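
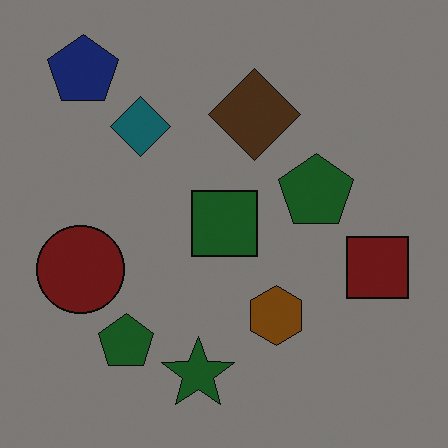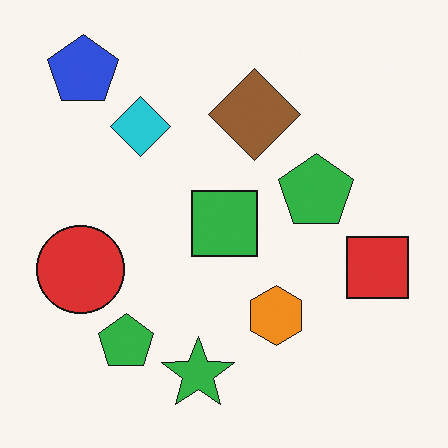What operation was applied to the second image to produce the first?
The transformation is: substantially darkened.

Every pixel — background and shapes alike — is uniformly darkened.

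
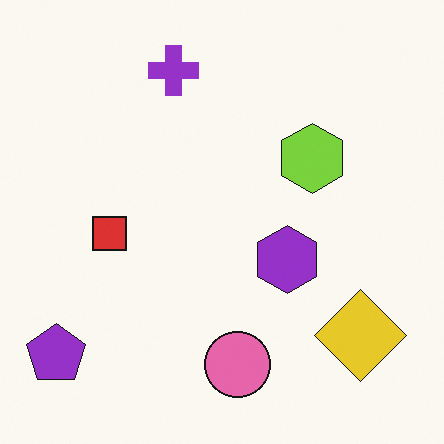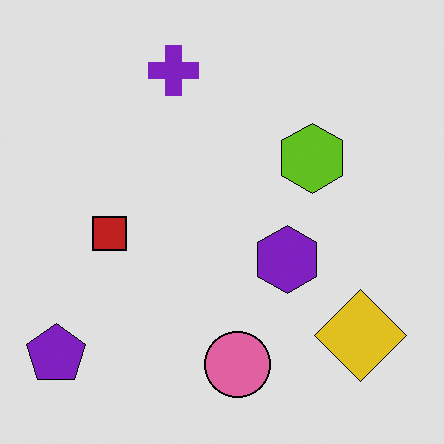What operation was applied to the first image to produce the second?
Posterized to a reduced palette.

Each flat color has snapped to a coarser quantized level — most visibly, the near-white background has dropped to a flat grey.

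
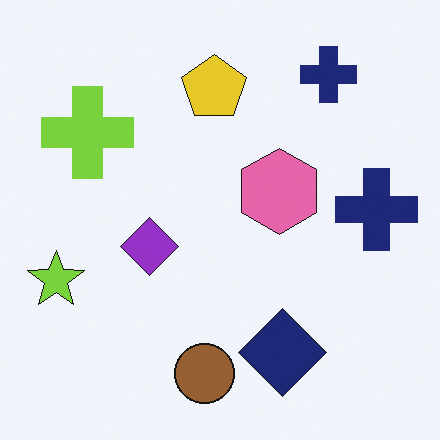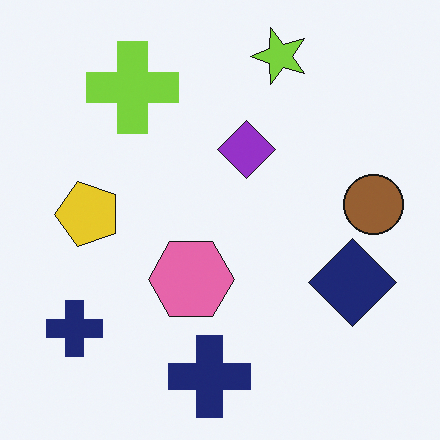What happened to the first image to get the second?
Transposed (reflected across the top-left ↔ bottom-right diagonal).

Shapes have swapped their row and column positions — what was in the top-right is now in the bottom-left — a diagonal reflection.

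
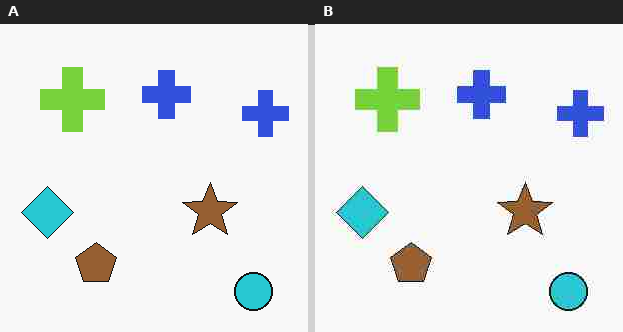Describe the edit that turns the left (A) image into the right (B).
The transformation is: degraded with heavy JPEG compression.

Blocky 8×8 compression artifacts appear around shape edges and the flat background shows ringing — characteristic JPEG degradation.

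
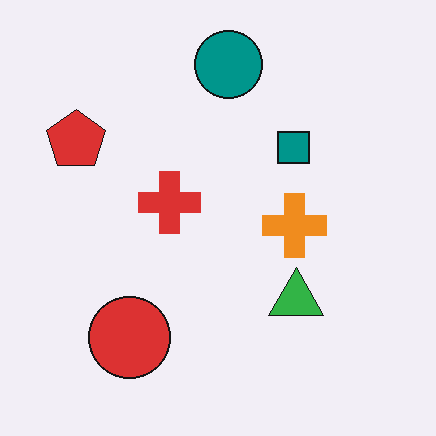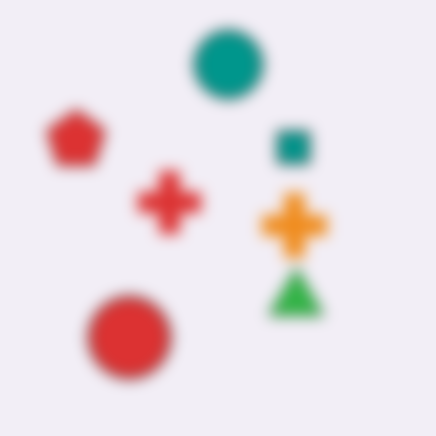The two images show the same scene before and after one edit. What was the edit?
The second image is the first strongly gaussian-blurred.

Shape edges and outlines are uniformly softened across the whole image.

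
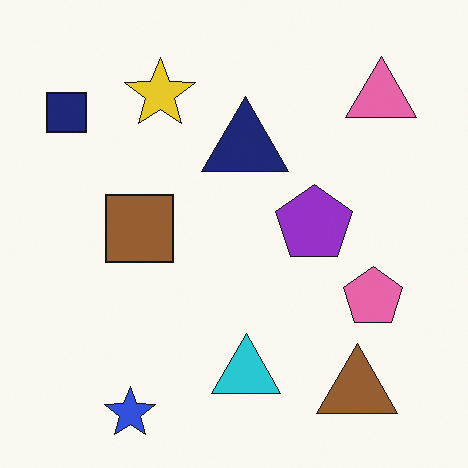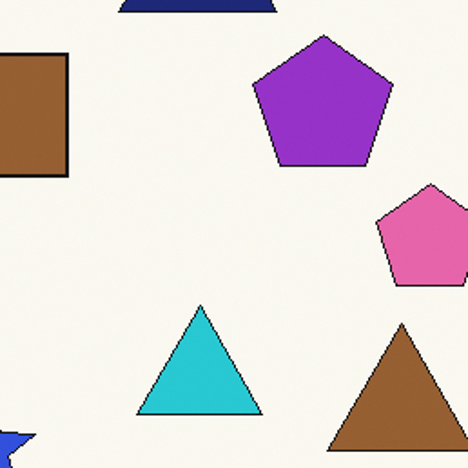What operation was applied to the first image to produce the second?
The second image is the first cropped to a noticeably smaller region and rescaled.

The visible shapes are larger and the field of view is narrower; shapes near the original edges may be partly or wholly outside the frame — a crop-and-rescale.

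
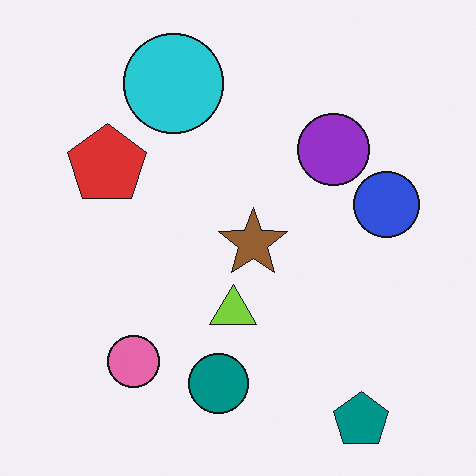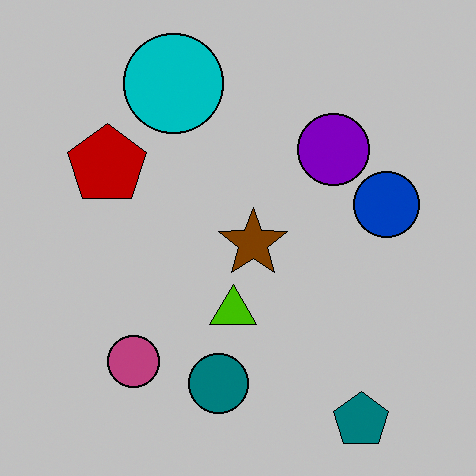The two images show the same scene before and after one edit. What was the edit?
The transformation is: heavily posterized to just a handful of flat colors.

Each flat color has snapped to a coarser quantized level — most visibly, the near-white background has dropped to a flat grey.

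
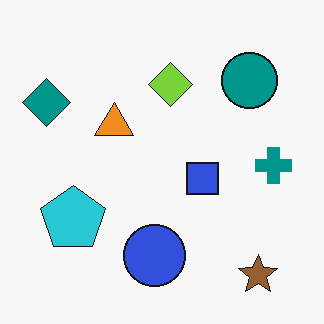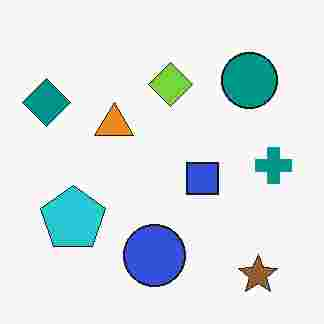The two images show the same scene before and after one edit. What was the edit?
Heavily JPEG-compressed with obvious blocking artifacts.

Blocky 8×8 compression artifacts appear around shape edges and the flat background shows ringing — characteristic JPEG degradation.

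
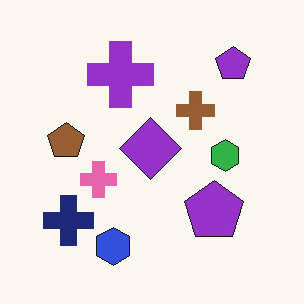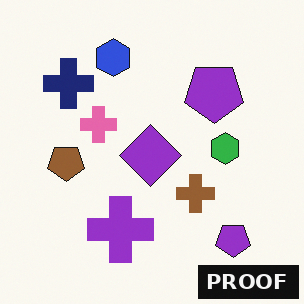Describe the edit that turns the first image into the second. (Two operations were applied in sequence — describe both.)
The second image is the first flipped vertically (top ↔ bottom), then watermarked with the text "PROOF" in the lower-right corner.

The blue hexagon is in the bottom of the first image and the top of the second — shapes on opposite sides of the horizontal midline have swapped in a mirror flip. A dark label reading "PROOF" appears in the lower-right corner.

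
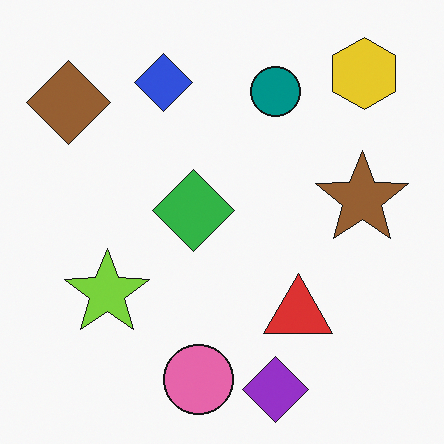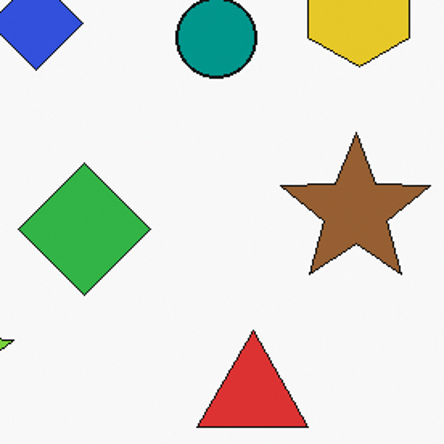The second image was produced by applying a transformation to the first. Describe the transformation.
The second image is the first cropped to a modestly smaller region and rescaled.

The visible shapes are larger and the field of view is narrower; shapes near the original edges may be partly or wholly outside the frame — a crop-and-rescale.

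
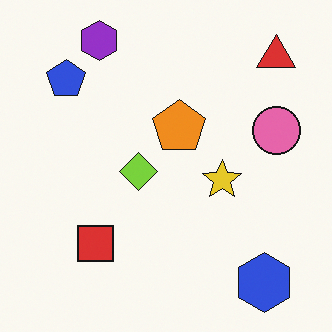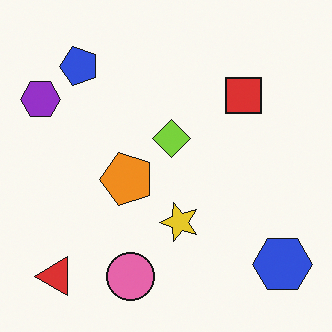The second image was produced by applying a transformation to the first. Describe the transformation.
The transformation is: transposed (reflected across the top-left ↔ bottom-right diagonal).

Shapes have swapped their row and column positions — what was in the top-right is now in the bottom-left — a diagonal reflection.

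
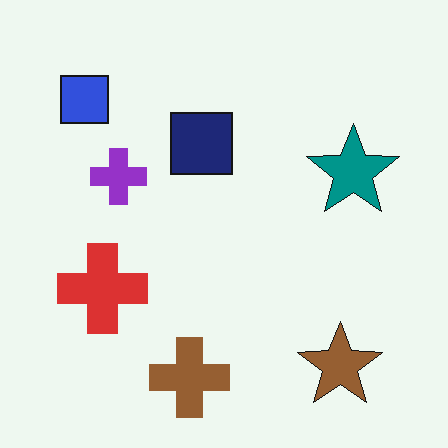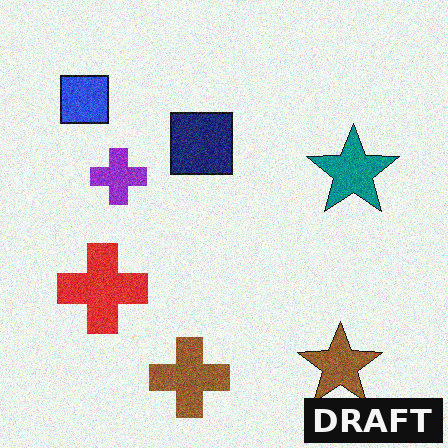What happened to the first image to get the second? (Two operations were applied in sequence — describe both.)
The second image is the first degraded with visible gaussian noise, then watermarked with the text "DRAFT" in the lower-right corner.

Random speckle covers the whole image, including the flat background. A dark label reading "DRAFT" appears in the lower-right corner.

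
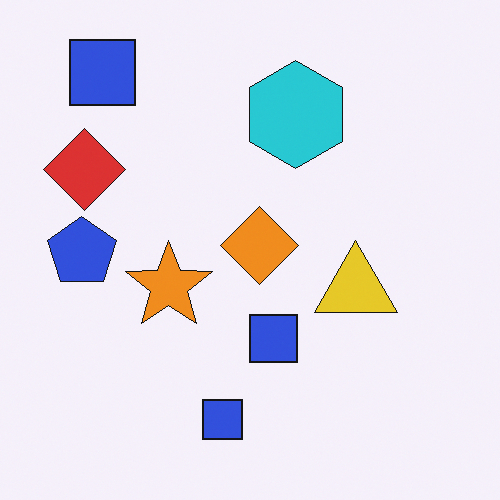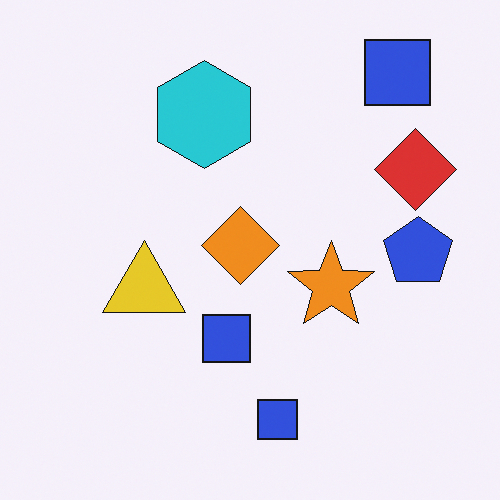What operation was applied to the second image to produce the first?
This is the original image flipped horizontally (left ↔ right).

The blue pentagon is in the right of the second image and the left of the first — shapes on opposite sides of the vertical midline have swapped in a mirror flip.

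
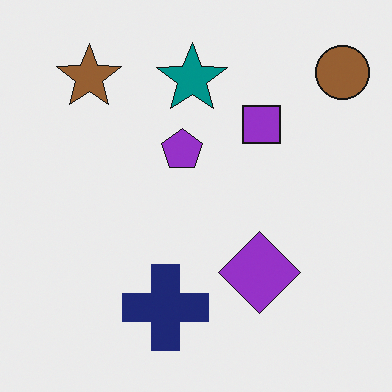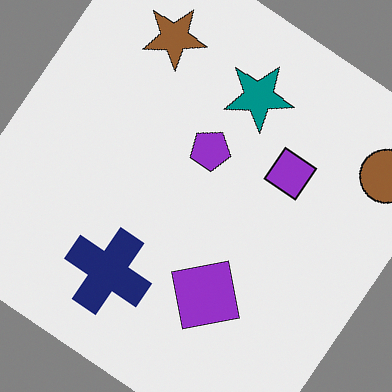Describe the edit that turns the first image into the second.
The image was rotated clockwise by a large amount — several tens of degrees.

Every shape is tilted by the same angle and the image corners show triangular fill wedges — a whole-image rotation by a non-right angle.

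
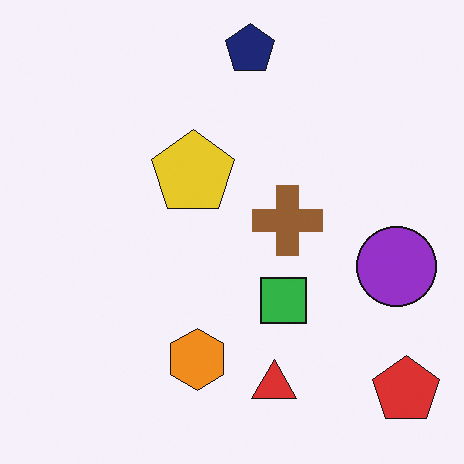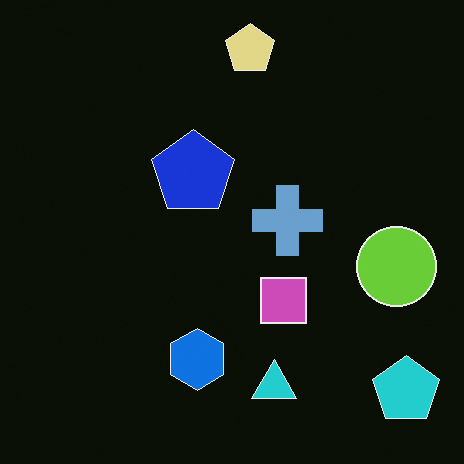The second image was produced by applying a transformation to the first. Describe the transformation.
Color-inverted (negative).

The light background has become dark and every shape's color is its complement — a photographic negative.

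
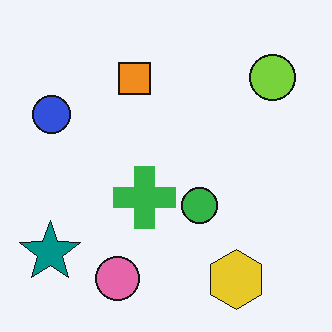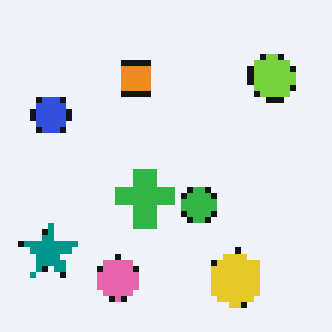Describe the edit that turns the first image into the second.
The image was moderately pixelated.

Shapes are reduced to large square blocks; fine edges and outlines are lost — a downscale-then-upscale (mosaic) effect.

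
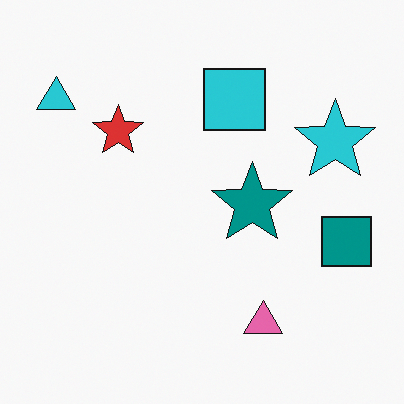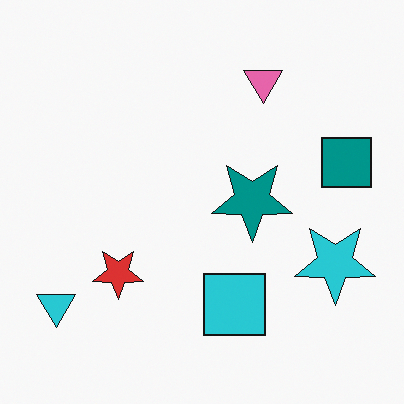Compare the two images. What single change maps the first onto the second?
This is the original image flipped vertically (top ↔ bottom).

The pink triangle is in the bottom of the first image and the top of the second — shapes on opposite sides of the horizontal midline have swapped in a mirror flip.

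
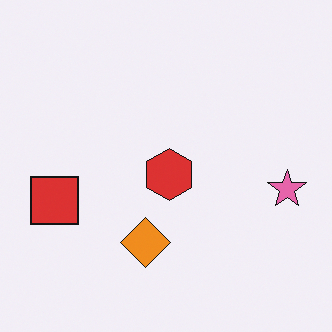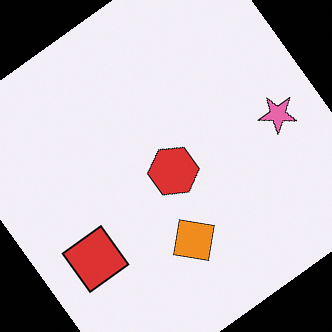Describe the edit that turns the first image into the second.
The transformation is: rotated counter-clockwise by a large amount — several tens of degrees.

Every shape is tilted by the same angle and the image corners show triangular fill wedges — a whole-image rotation by a non-right angle.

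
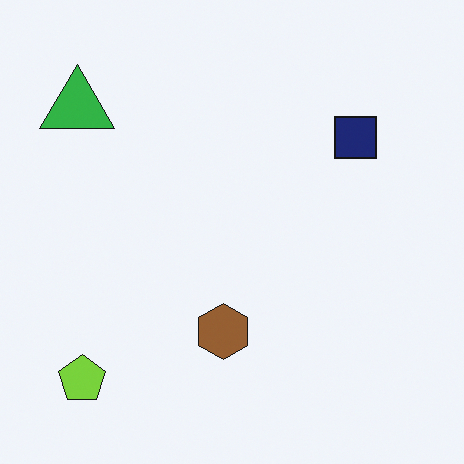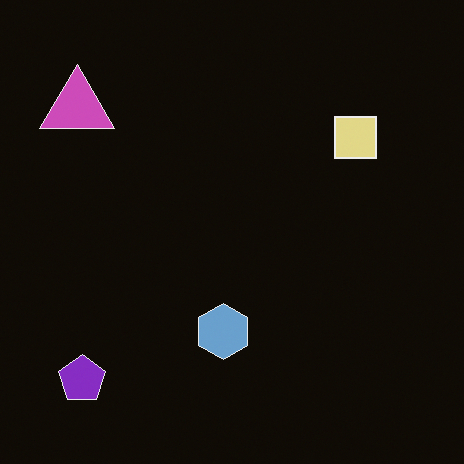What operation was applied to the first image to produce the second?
The image was color-inverted (negative).

The light background has become dark and every shape's color is its complement — a photographic negative.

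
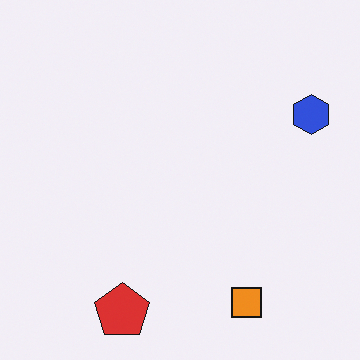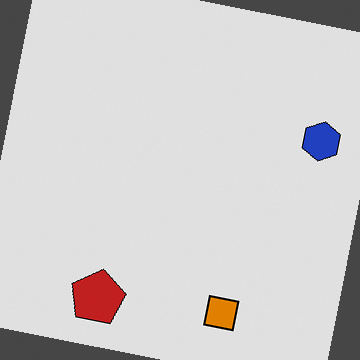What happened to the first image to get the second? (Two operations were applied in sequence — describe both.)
The transformation is: moderately posterized, then rotated clockwise by a slight angle.

Each flat color has snapped to a coarser quantized level — most visibly, the near-white background has dropped to a flat grey. Every shape is tilted by the same angle and the image corners show triangular fill wedges — a whole-image rotation by a non-right angle.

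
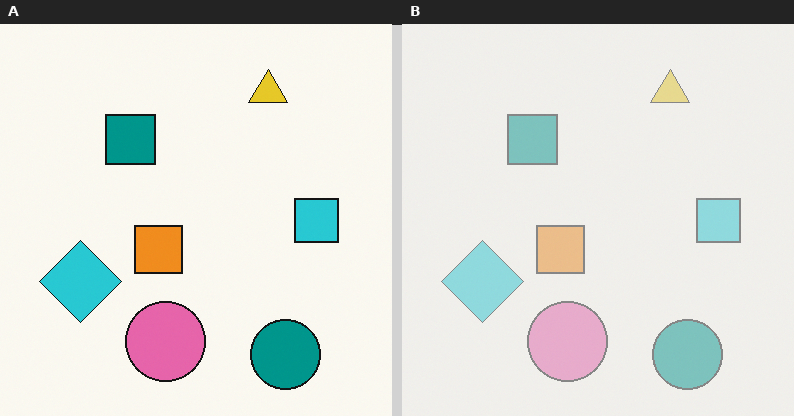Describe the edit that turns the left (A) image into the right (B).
It was given much lower contrast.

Tones are pushed toward mid-grey across the whole image — a global contrast change.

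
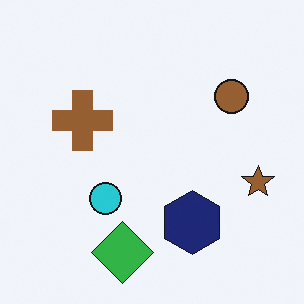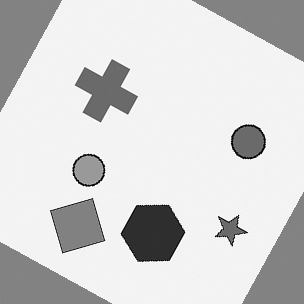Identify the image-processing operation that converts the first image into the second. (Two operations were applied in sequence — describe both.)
It was rotated clockwise by a clearly visible amount, then converted to grayscale.

Every shape is tilted by the same angle and the image corners show triangular fill wedges — a whole-image rotation by a non-right angle. All color is removed — every shape is now a shade of grey.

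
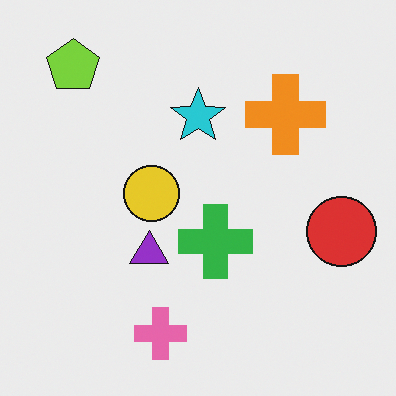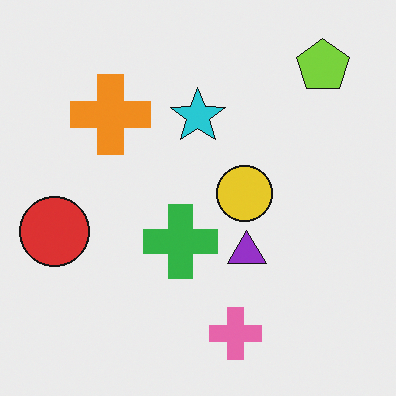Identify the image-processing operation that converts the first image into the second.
This is the original image flipped horizontally (left ↔ right).

The red circle is in the right of the first image and the left of the second — shapes on opposite sides of the vertical midline have swapped in a mirror flip.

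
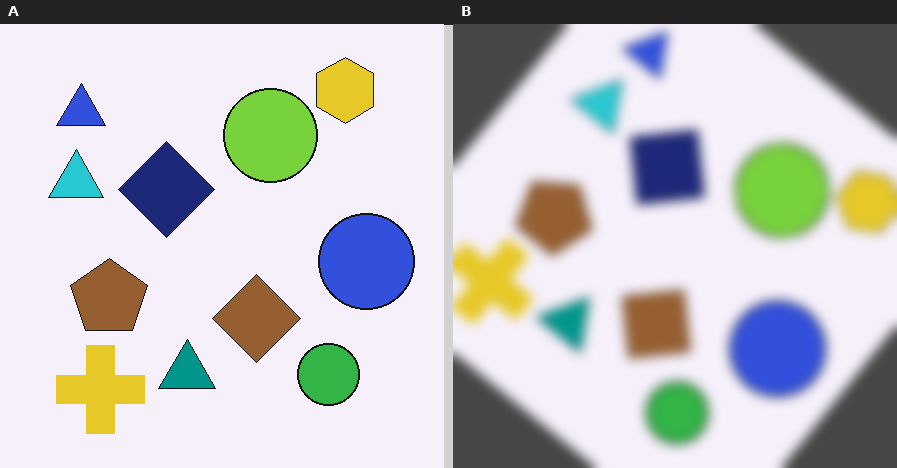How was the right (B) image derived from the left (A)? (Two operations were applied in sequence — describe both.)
This is the original image rotated clockwise by a large amount — several tens of degrees, then heavily blurred.

Every shape is tilted by the same angle and the image corners show triangular fill wedges — a whole-image rotation by a non-right angle. Shape edges and outlines are uniformly softened across the whole image.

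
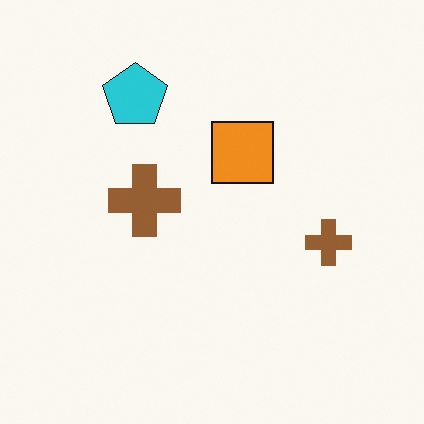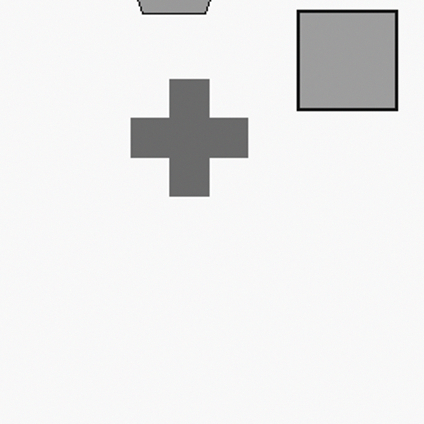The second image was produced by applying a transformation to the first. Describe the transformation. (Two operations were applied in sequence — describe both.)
The second image is the first converted to grayscale, then cropped slightly and scaled back up.

All color is removed — every shape is now a shade of grey. The visible shapes are larger and the field of view is narrower; shapes near the original edges may be partly or wholly outside the frame — a crop-and-rescale.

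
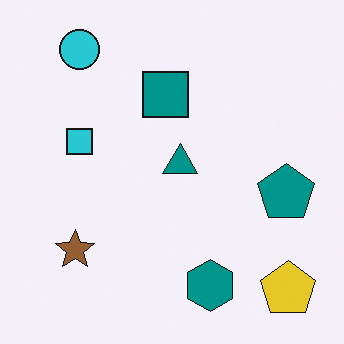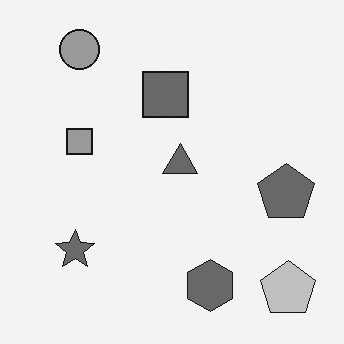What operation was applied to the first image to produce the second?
It was converted to grayscale.

All color is removed — every shape is now a shade of grey.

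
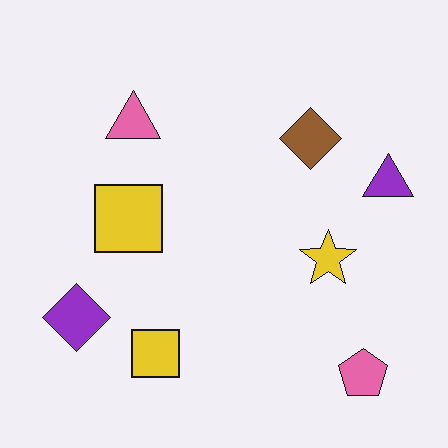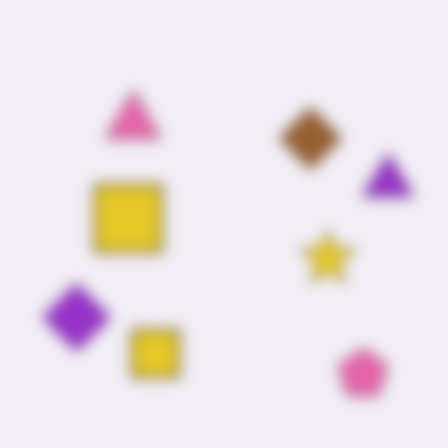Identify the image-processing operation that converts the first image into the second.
The image was strongly gaussian-blurred.

Shape edges and outlines are uniformly softened across the whole image.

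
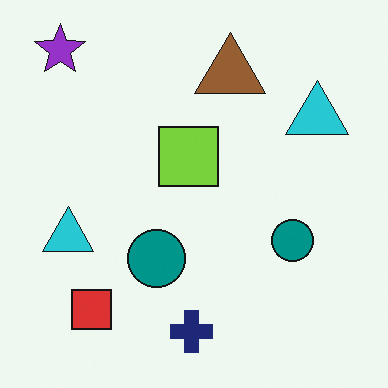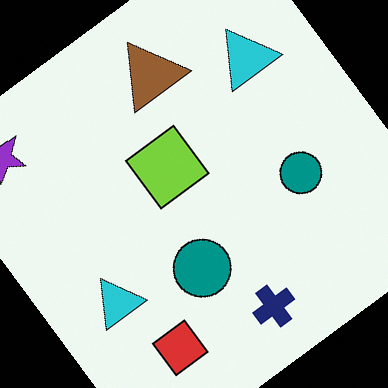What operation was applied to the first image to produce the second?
The transformation is: rotated counter-clockwise by a large amount — several tens of degrees.

Every shape is tilted by the same angle and the image corners show triangular fill wedges — a whole-image rotation by a non-right angle.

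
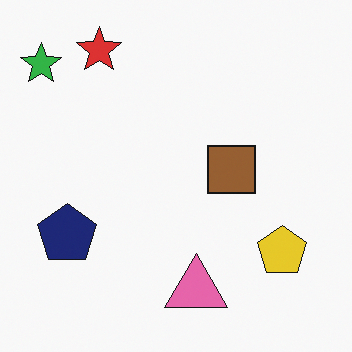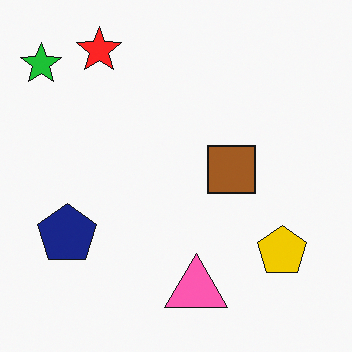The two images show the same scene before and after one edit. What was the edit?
This is the original image slightly oversaturated.

All colors are more vivid — a global saturation change.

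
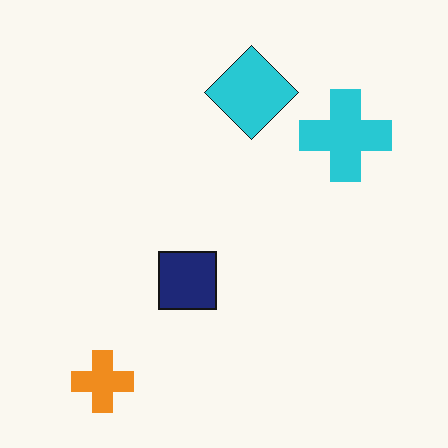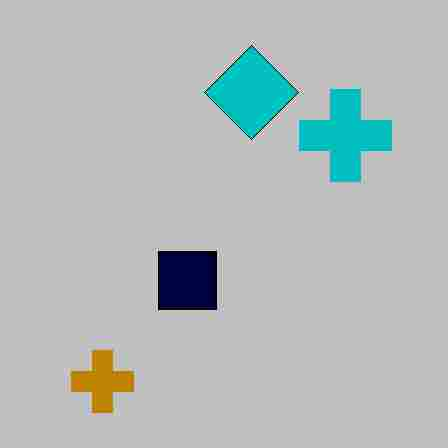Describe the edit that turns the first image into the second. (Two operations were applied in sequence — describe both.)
Aggressively posterized, then degraded with heavy JPEG compression.

Each flat color has snapped to a coarser quantized level — most visibly, the near-white background has dropped to a flat grey. Blocky 8×8 compression artifacts appear around shape edges and the flat background shows ringing — characteristic JPEG degradation.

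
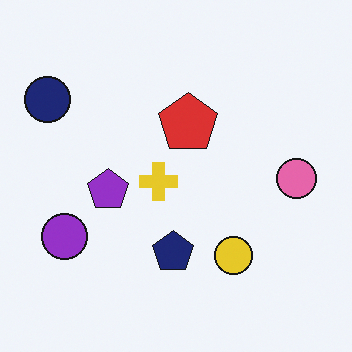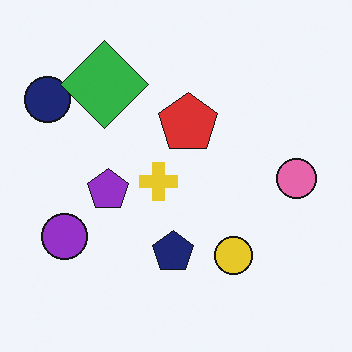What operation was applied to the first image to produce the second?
The image was overlaid with an additional green diamond.

A green diamond appears in the second image that is absent from the first.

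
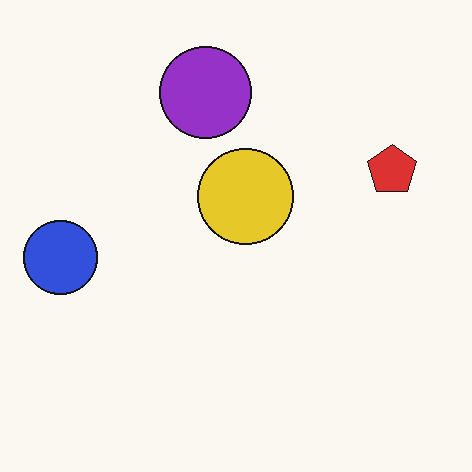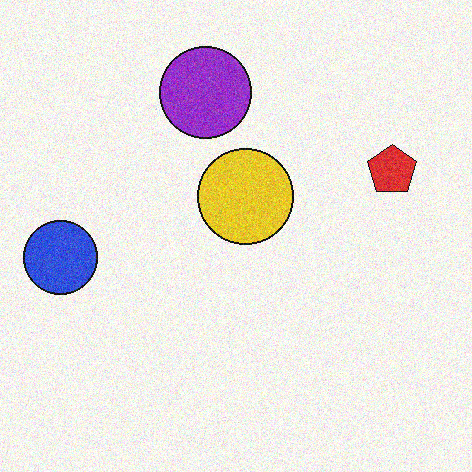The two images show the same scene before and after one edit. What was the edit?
The second image is the first degraded with moderate additive noise.

Random speckle covers the whole image, including the flat background.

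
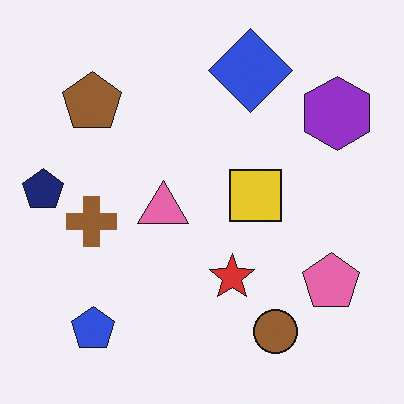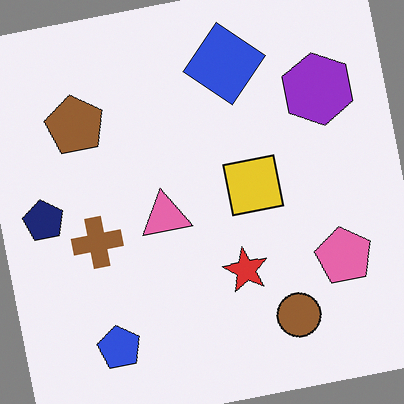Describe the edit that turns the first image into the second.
The second image is the first rotated counter-clockwise by a small amount.

Every shape is tilted by the same angle and the image corners show triangular fill wedges — a whole-image rotation by a non-right angle.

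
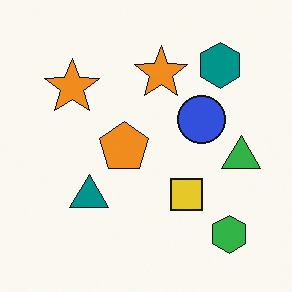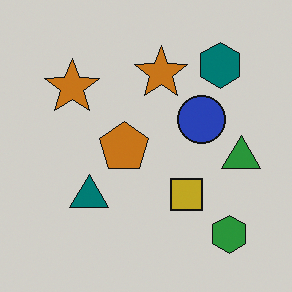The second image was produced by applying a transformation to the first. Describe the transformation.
The image was darkened a little.

Every pixel — background and shapes alike — is uniformly darkened.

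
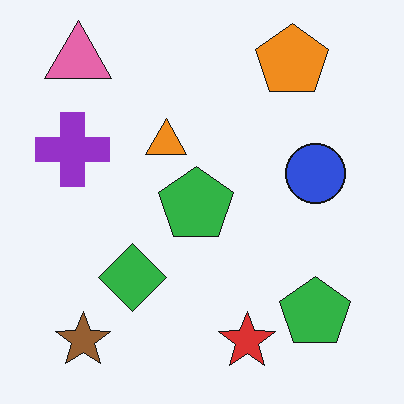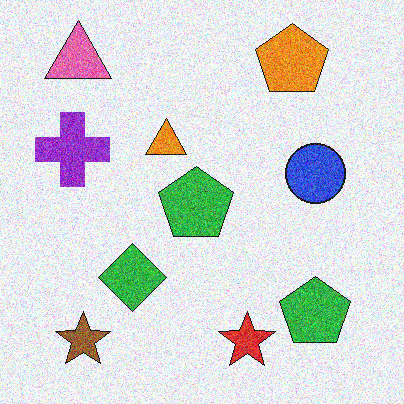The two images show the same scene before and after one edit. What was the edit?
The image was degraded with a thick layer of grain.

Random speckle covers the whole image, including the flat background.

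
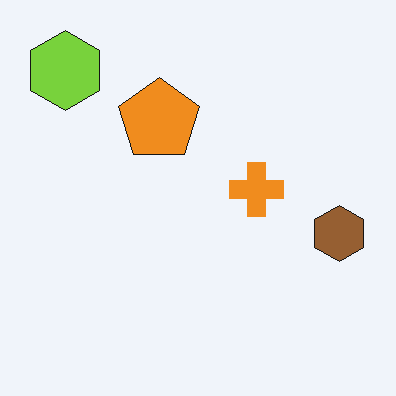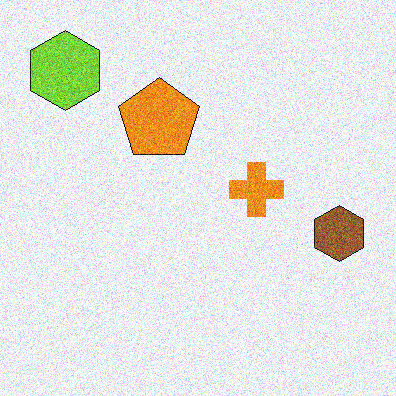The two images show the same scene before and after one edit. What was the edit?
The image was degraded with heavy additive noise.

Random speckle covers the whole image, including the flat background.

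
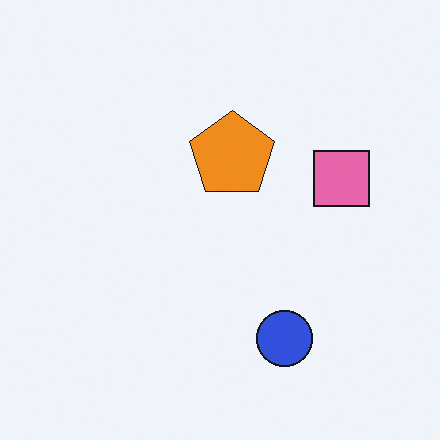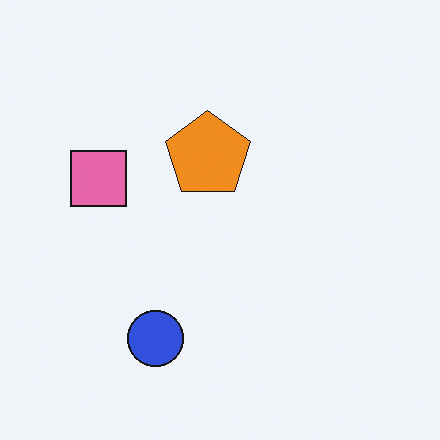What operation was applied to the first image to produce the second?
It was flipped horizontally (left ↔ right).

The pink square is in the right of the first image and the left of the second — shapes on opposite sides of the vertical midline have swapped in a mirror flip.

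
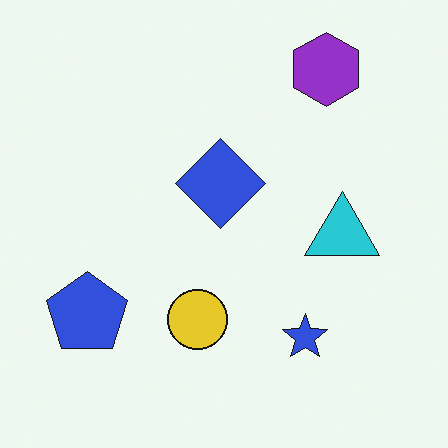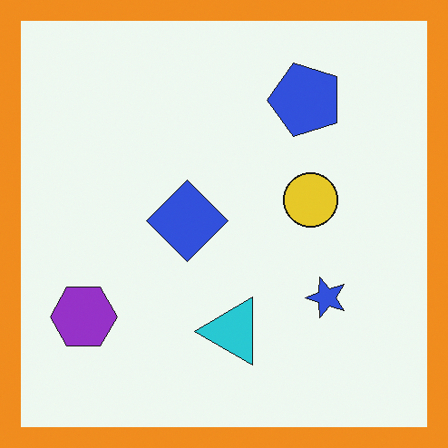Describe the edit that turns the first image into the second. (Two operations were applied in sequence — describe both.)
This is the original image transposed (reflected across the top-left ↔ bottom-right diagonal), then framed with a orange border.

Shapes have swapped their row and column positions — what was in the top-right is now in the bottom-left — a diagonal reflection. A solid orange frame runs around the edge of the second image, with the content slightly shrunk inside it.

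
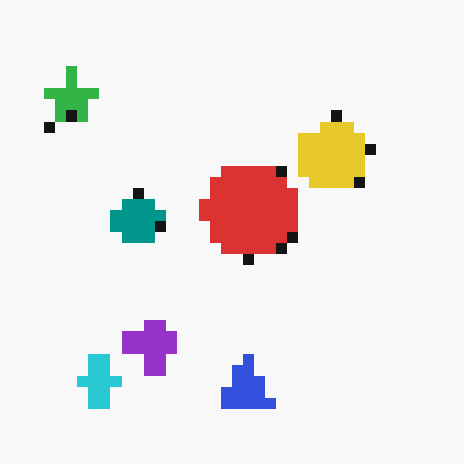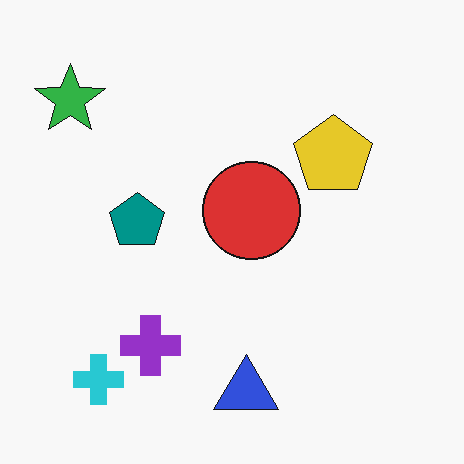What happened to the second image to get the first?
The image was heavily pixelated into large blocks.

Shapes are reduced to large square blocks; fine edges and outlines are lost — a downscale-then-upscale (mosaic) effect.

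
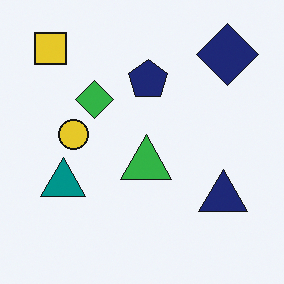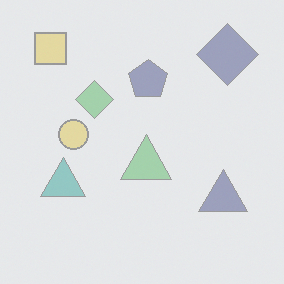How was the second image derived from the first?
This is the original image washed out (contrast reduced).

Tones are pushed toward mid-grey across the whole image — a global contrast change.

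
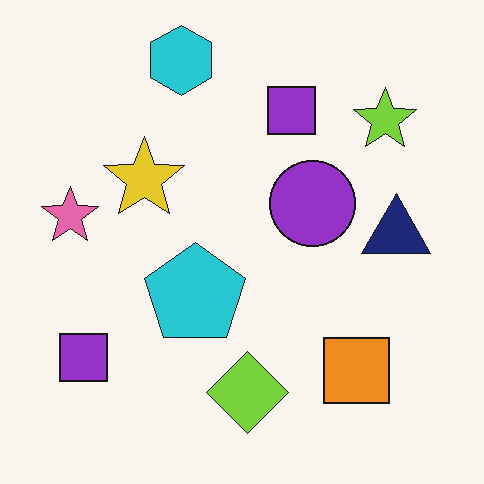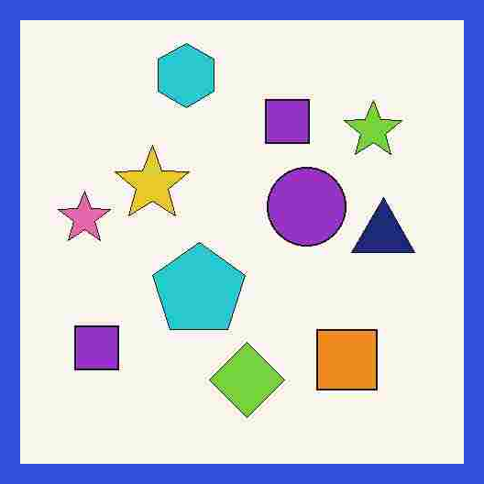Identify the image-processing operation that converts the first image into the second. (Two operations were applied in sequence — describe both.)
The second image is the first degraded with heavy JPEG compression, then framed with a blue border.

Blocky 8×8 compression artifacts appear around shape edges and the flat background shows ringing — characteristic JPEG degradation. A solid blue frame runs around the edge of the second image, with the content slightly shrunk inside it.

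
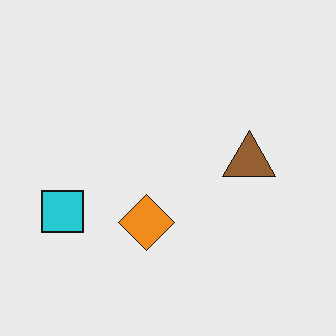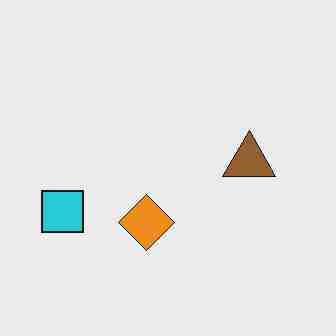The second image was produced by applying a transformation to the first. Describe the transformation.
The second image is the first heavily JPEG-compressed with obvious blocking artifacts.

Blocky 8×8 compression artifacts appear around shape edges and the flat background shows ringing — characteristic JPEG degradation.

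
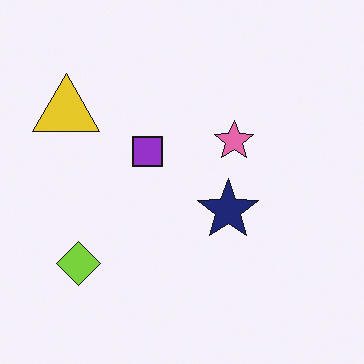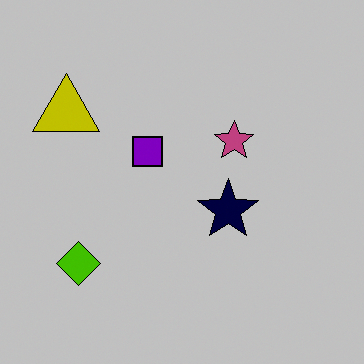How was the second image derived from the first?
The second image is the first aggressively posterized.

Each flat color has snapped to a coarser quantized level — most visibly, the near-white background has dropped to a flat grey.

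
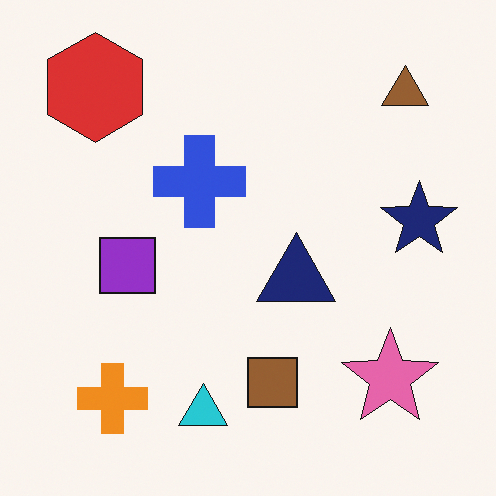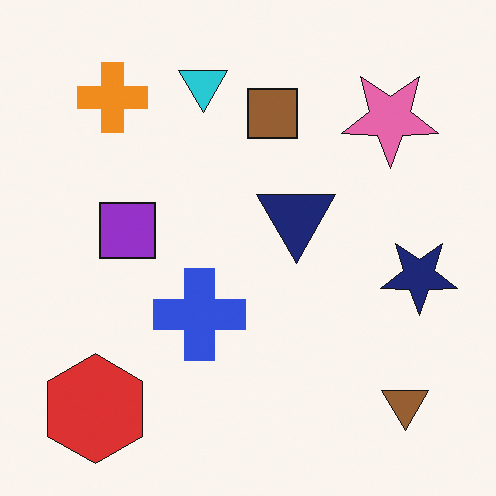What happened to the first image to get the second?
The second image is the first flipped vertically (top ↔ bottom).

The cyan triangle is in the bottom of the first image and the top of the second — shapes on opposite sides of the horizontal midline have swapped in a mirror flip.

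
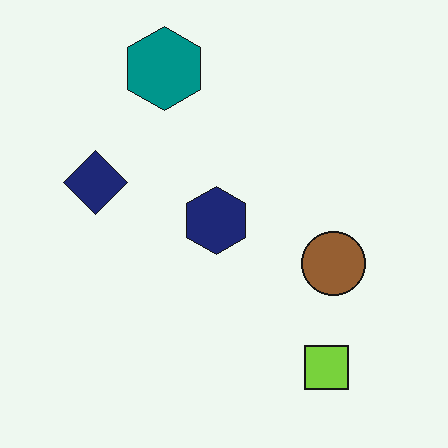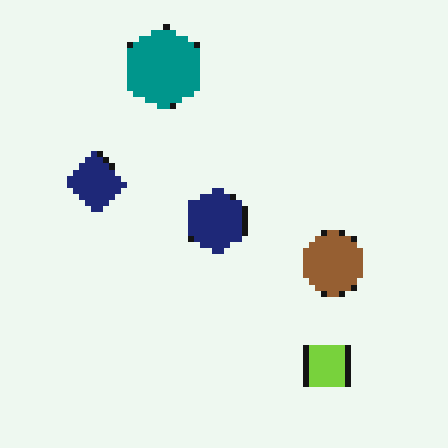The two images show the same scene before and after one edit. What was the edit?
The image was pixelated into visible square blocks.

Shapes are reduced to large square blocks; fine edges and outlines are lost — a downscale-then-upscale (mosaic) effect.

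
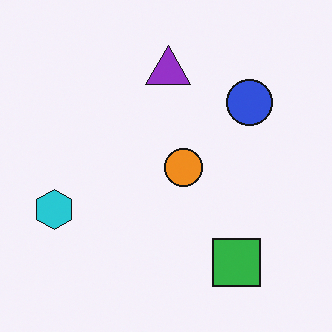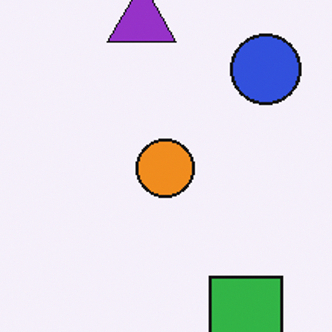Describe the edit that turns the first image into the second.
It was cropped slightly and scaled back up.

The visible shapes are larger and the field of view is narrower; shapes near the original edges may be partly or wholly outside the frame — a crop-and-rescale.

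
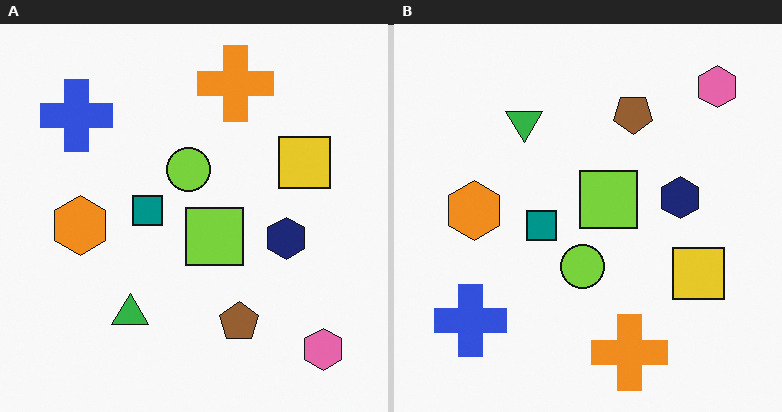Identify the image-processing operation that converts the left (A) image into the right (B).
Flipped vertically (top ↔ bottom).

The orange cross is in the top of the left (A) image and the bottom of the right (B) — shapes on opposite sides of the horizontal midline have swapped in a mirror flip.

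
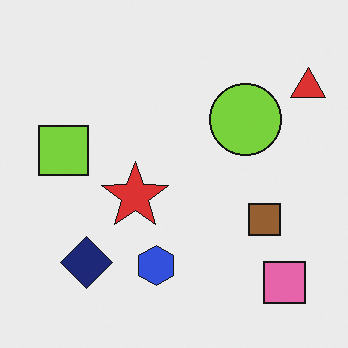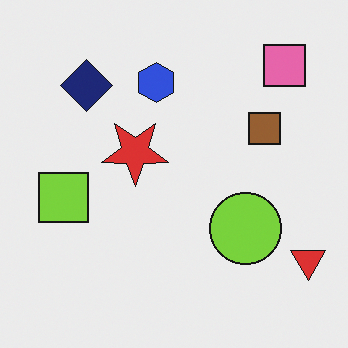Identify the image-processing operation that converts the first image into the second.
This is the original image flipped vertically (top ↔ bottom).

The pink square is in the bottom-right of the first image and the top-right of the second — shapes on opposite sides of the horizontal midline have swapped in a mirror flip.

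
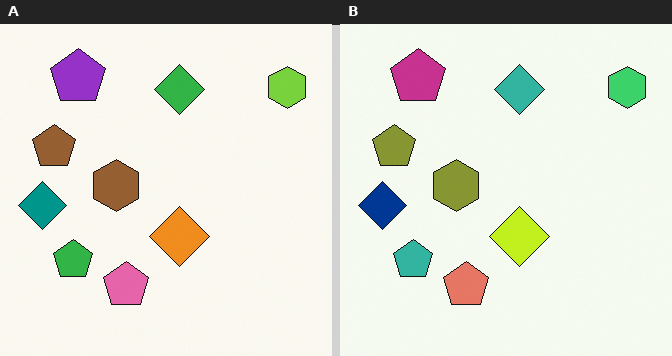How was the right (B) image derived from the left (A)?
The transformation is: hue-shifted slightly.

Every shape's color has rotated by the same amount around the hue wheel — a uniform hue shift.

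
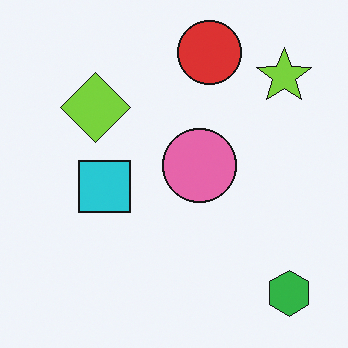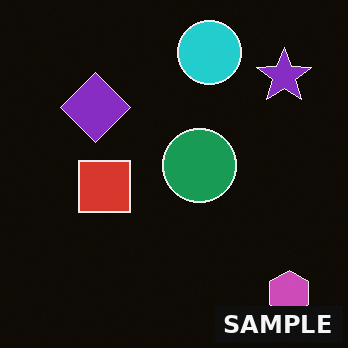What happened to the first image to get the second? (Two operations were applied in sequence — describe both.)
This is the original image color-inverted (negative), then watermarked with the text "SAMPLE" in the lower-right corner.

The light background has become dark and every shape's color is its complement — a photographic negative. A dark label reading "SAMPLE" appears in the lower-right corner.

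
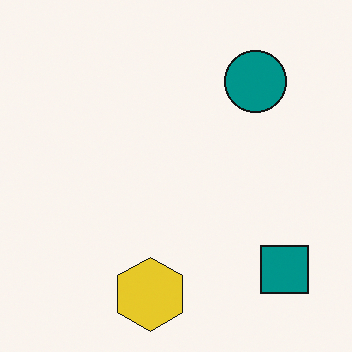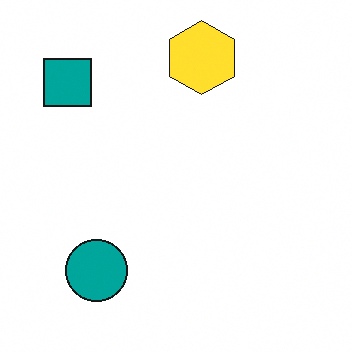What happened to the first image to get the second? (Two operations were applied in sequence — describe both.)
It was brightened a little, then rotated 180°.

Every pixel — background and shapes alike — is uniformly brightened. The teal square sits in the bottom-right of the first image and the top-left of the second — consistent with a whole-image 180° rotation.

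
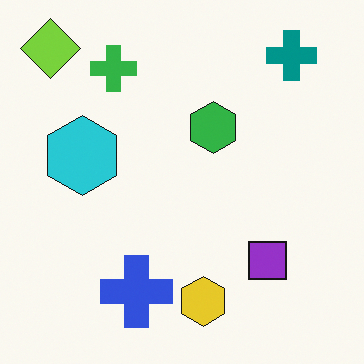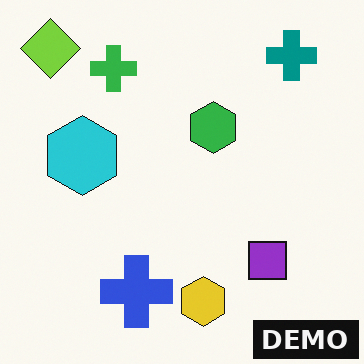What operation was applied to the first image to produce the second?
This is the original image watermarked with the text "DEMO" in the lower-right corner.

A dark label reading "DEMO" appears in the lower-right corner.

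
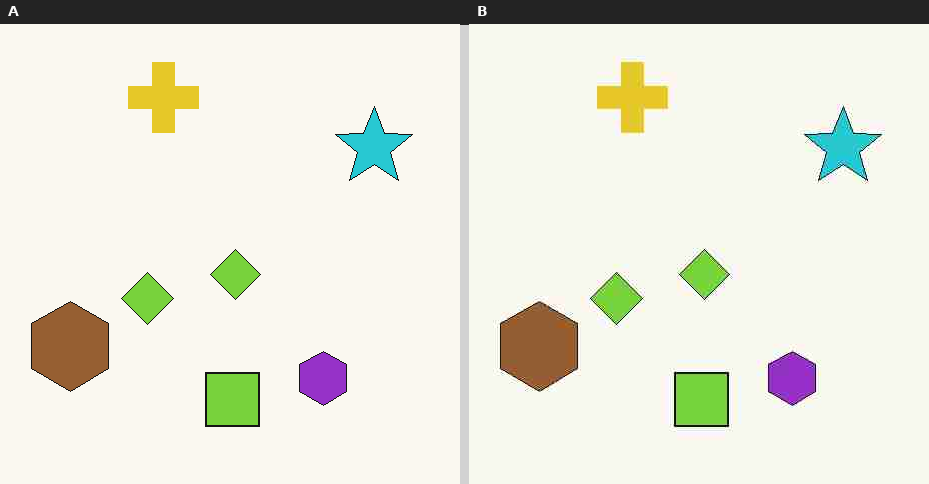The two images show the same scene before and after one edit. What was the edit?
The right (B) image is the left (A) heavily JPEG-compressed with obvious blocking artifacts.

Blocky 8×8 compression artifacts appear around shape edges and the flat background shows ringing — characteristic JPEG degradation.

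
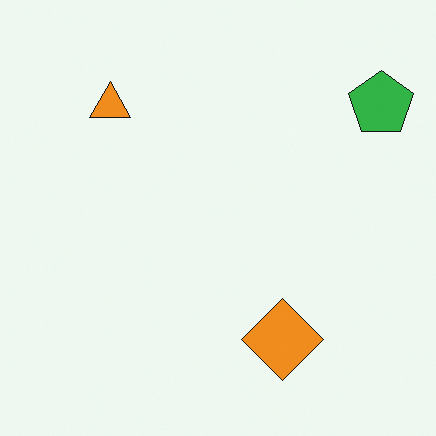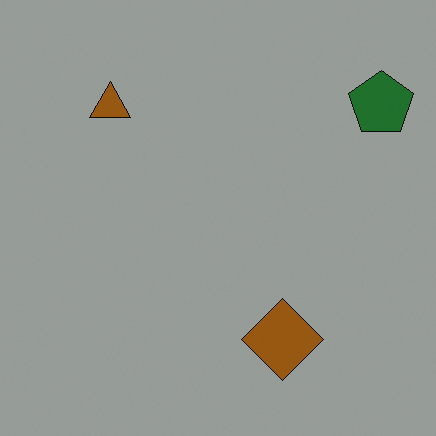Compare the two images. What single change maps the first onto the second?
It was substantially darkened.

Every pixel — background and shapes alike — is uniformly darkened.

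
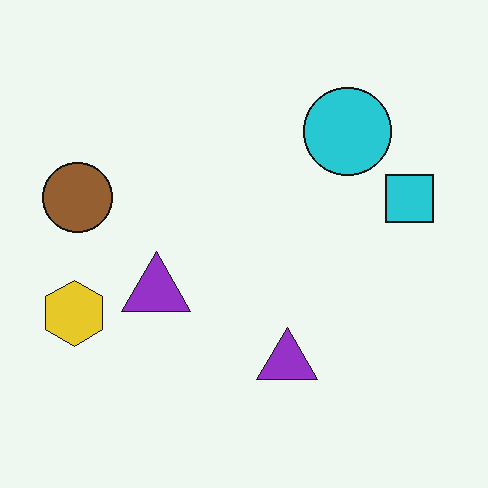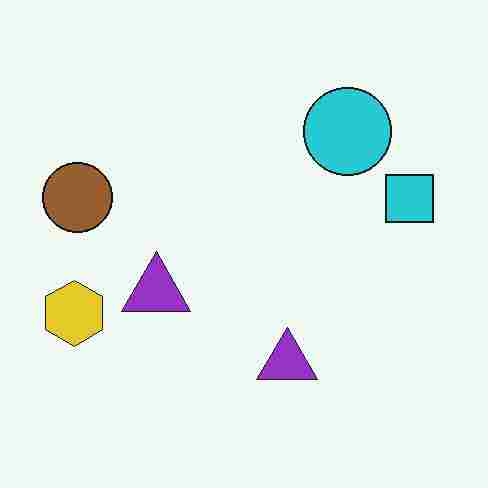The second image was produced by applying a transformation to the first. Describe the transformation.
The transformation is: heavily JPEG-compressed with obvious blocking artifacts.

Blocky 8×8 compression artifacts appear around shape edges and the flat background shows ringing — characteristic JPEG degradation.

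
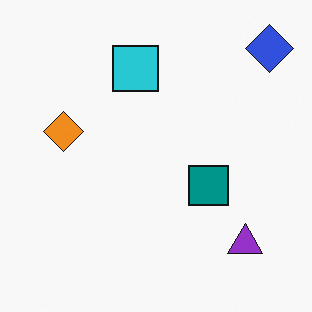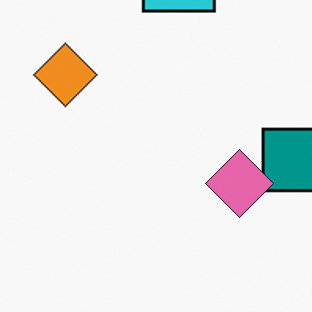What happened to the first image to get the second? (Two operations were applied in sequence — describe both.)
The second image is the first cropped slightly and scaled back up, then overlaid with an additional pink diamond.

The visible shapes are larger and the field of view is narrower; shapes near the original edges may be partly or wholly outside the frame — a crop-and-rescale. A pink diamond appears in the second image that is absent from the first.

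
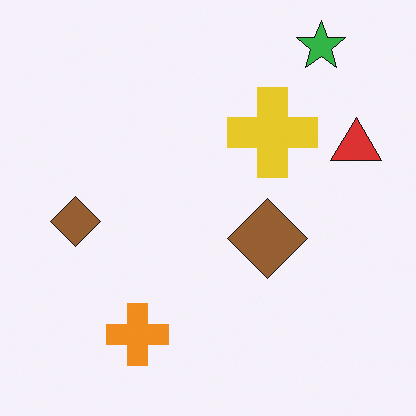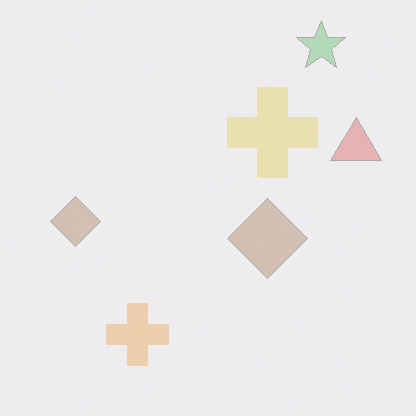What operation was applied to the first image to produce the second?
It was given much lower contrast.

Tones are pushed toward mid-grey across the whole image — a global contrast change.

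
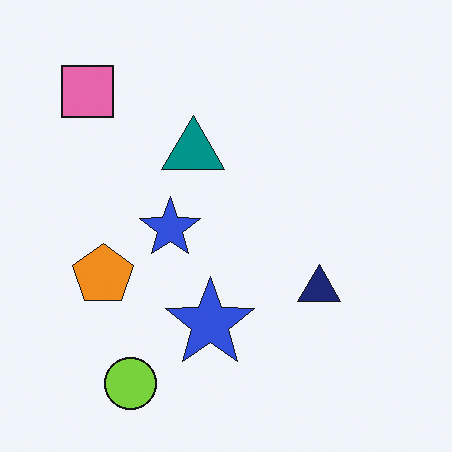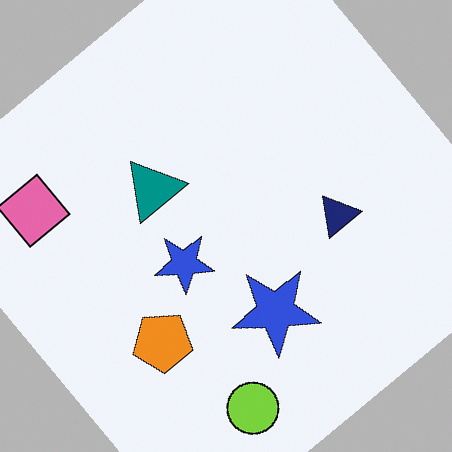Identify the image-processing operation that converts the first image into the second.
The transformation is: rotated counter-clockwise by a large amount — several tens of degrees.

Every shape is tilted by the same angle and the image corners show triangular fill wedges — a whole-image rotation by a non-right angle.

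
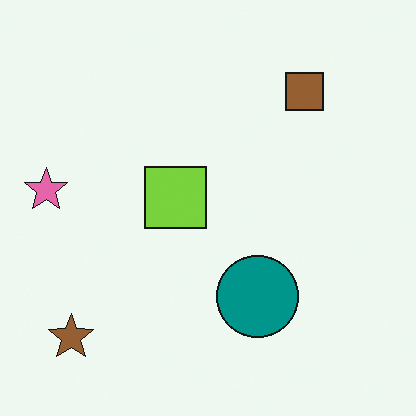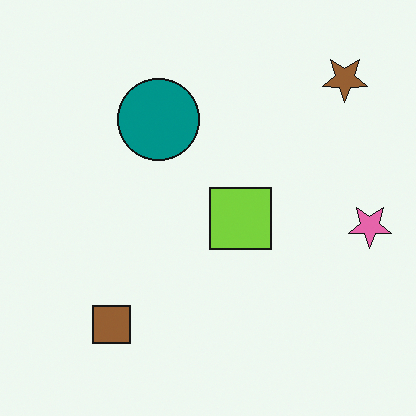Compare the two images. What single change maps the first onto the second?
This is the original image rotated 180°.

The brown star sits in the bottom-left of the first image and the top-right of the second — consistent with a whole-image 180° rotation.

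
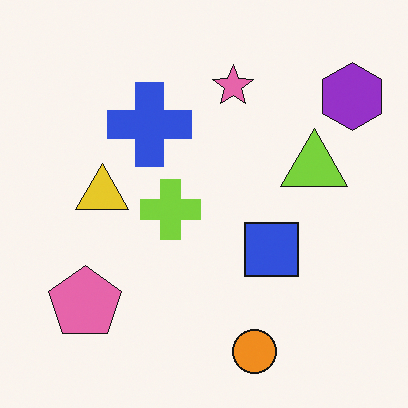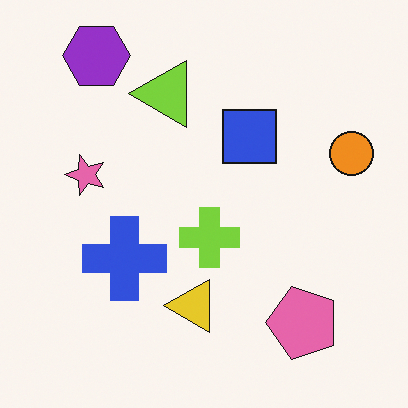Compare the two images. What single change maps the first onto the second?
The second image is the first rotated 90° counter-clockwise.

The purple hexagon sits in the top-right of the first image and the top-left of the second — consistent with a whole-image 90° counter-clockwise rotation.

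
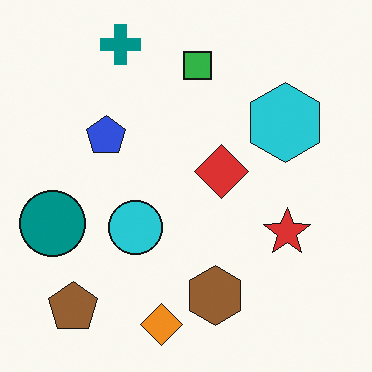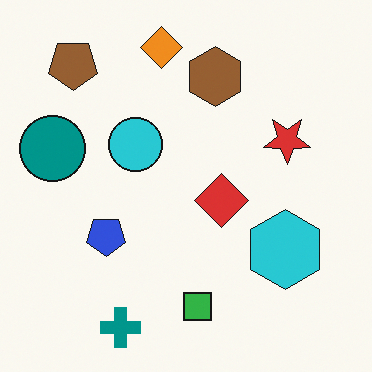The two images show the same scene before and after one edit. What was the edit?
The second image is the first flipped vertically (top ↔ bottom).

The teal cross is in the top-left of the first image and the bottom-left of the second — shapes on opposite sides of the horizontal midline have swapped in a mirror flip.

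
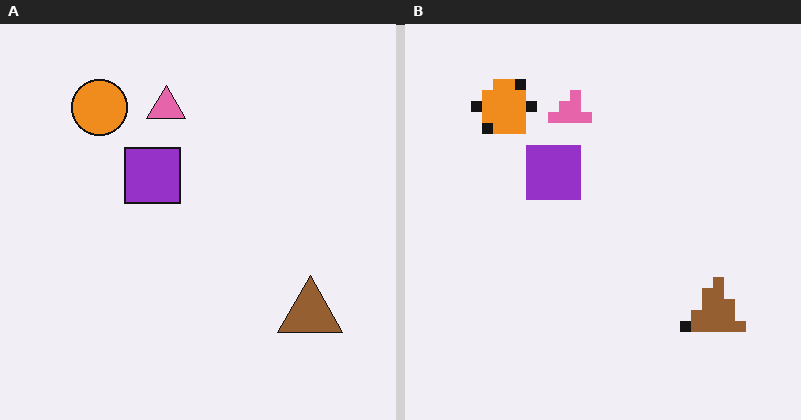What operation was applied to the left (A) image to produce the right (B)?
The transformation is: heavily pixelated into large blocks.

Shapes are reduced to large square blocks; fine edges and outlines are lost — a downscale-then-upscale (mosaic) effect.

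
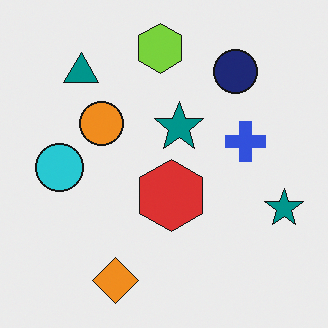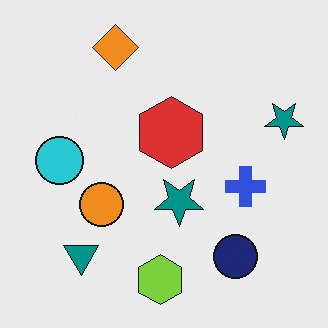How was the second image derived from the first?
The second image is the first flipped vertically (top ↔ bottom).

The orange diamond is in the bottom of the first image and the top of the second — shapes on opposite sides of the horizontal midline have swapped in a mirror flip.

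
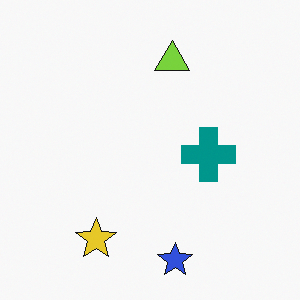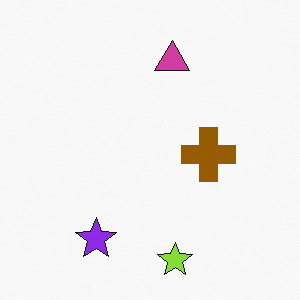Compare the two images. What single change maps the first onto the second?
Hue-shifted by a large amount.

Every shape's color has rotated by the same amount around the hue wheel — a uniform hue shift.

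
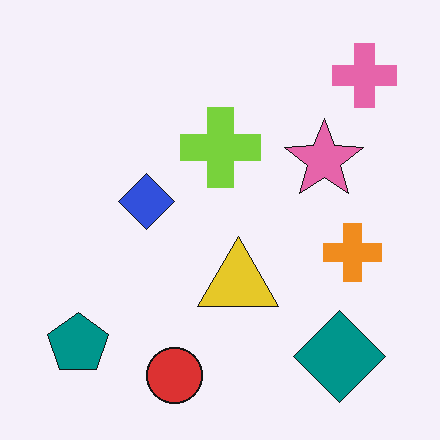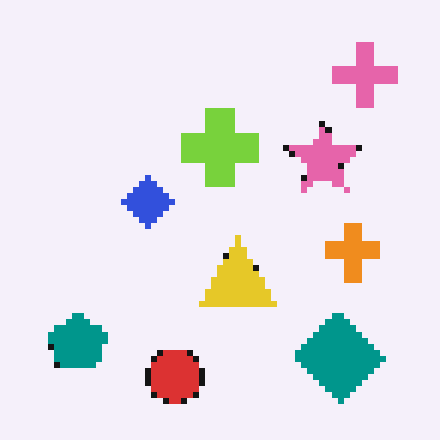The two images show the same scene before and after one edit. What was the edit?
It was pixelated into visible square blocks.

Shapes are reduced to large square blocks; fine edges and outlines are lost — a downscale-then-upscale (mosaic) effect.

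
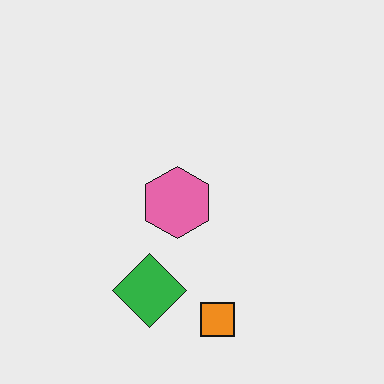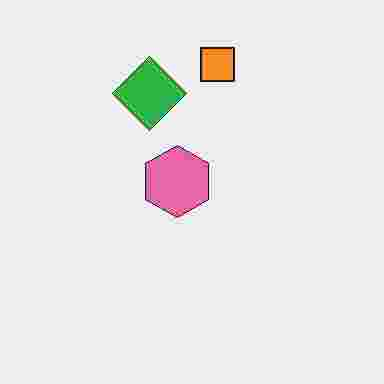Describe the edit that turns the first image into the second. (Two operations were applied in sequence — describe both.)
The transformation is: flipped vertically (top ↔ bottom), then degraded with heavy JPEG compression.

The orange square is in the bottom of the first image and the top of the second — shapes on opposite sides of the horizontal midline have swapped in a mirror flip. Blocky 8×8 compression artifacts appear around shape edges and the flat background shows ringing — characteristic JPEG degradation.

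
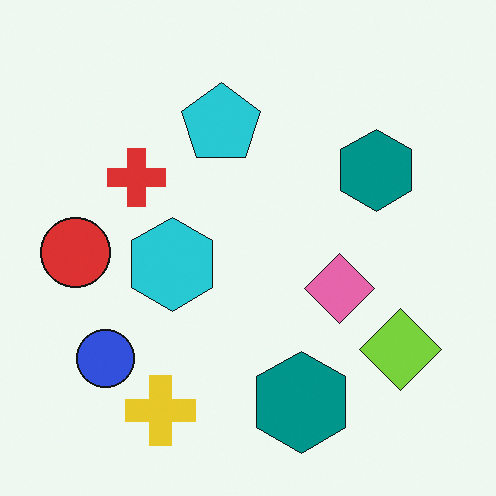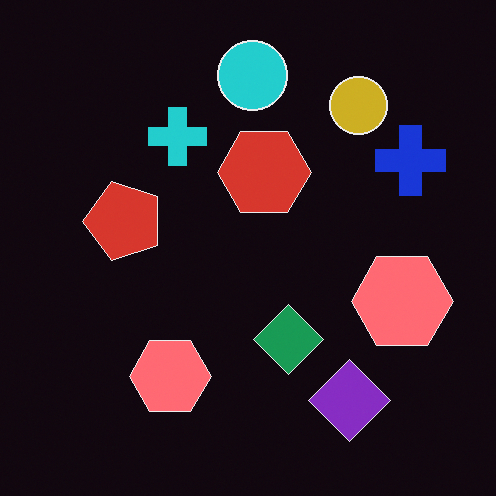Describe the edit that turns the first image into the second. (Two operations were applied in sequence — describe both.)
It was transposed (reflected across the top-left ↔ bottom-right diagonal), then color-inverted (negative).

Shapes have swapped their row and column positions — what was in the top-right is now in the bottom-left — a diagonal reflection. The light background has become dark and every shape's color is its complement — a photographic negative.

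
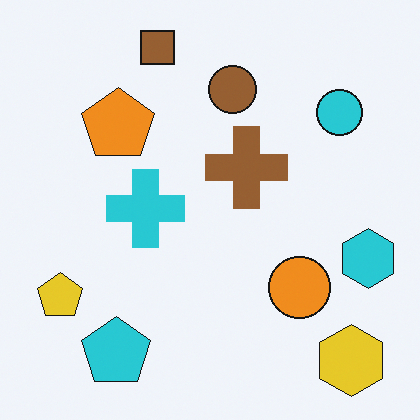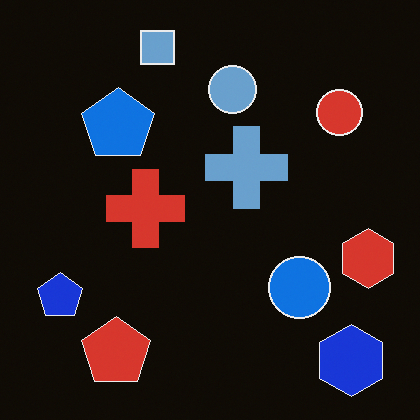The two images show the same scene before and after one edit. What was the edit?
The second image is the first color-inverted (negative).

The light background has become dark and every shape's color is its complement — a photographic negative.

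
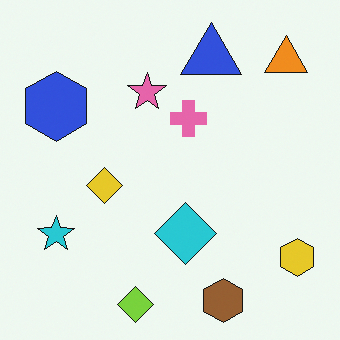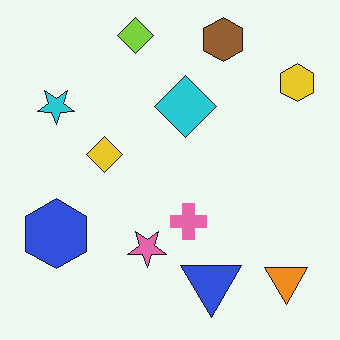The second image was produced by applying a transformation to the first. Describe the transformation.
The transformation is: flipped vertically (top ↔ bottom).

The lime diamond is in the bottom of the first image and the top of the second — shapes on opposite sides of the horizontal midline have swapped in a mirror flip.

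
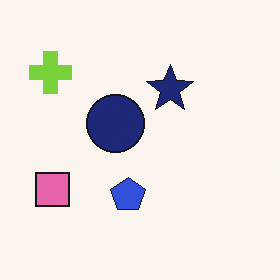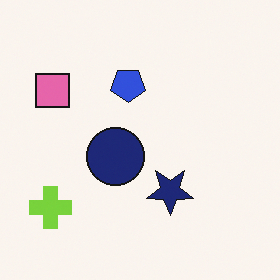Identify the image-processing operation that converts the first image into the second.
The image was flipped vertically (top ↔ bottom).

The lime cross is in the top-left of the first image and the bottom-left of the second — shapes on opposite sides of the horizontal midline have swapped in a mirror flip.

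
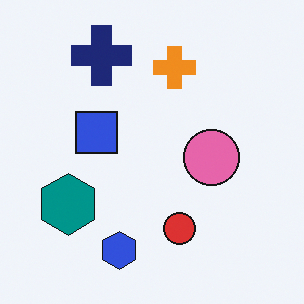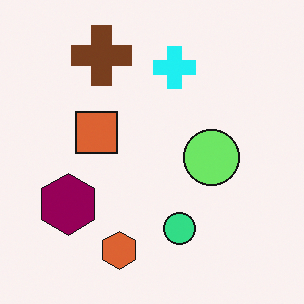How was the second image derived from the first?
The second image is the first hue-shifted noticeably.

Every shape's color has rotated by the same amount around the hue wheel — a uniform hue shift.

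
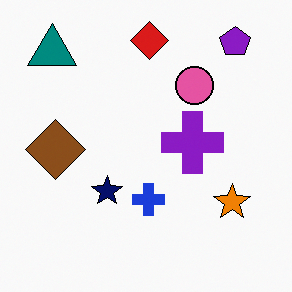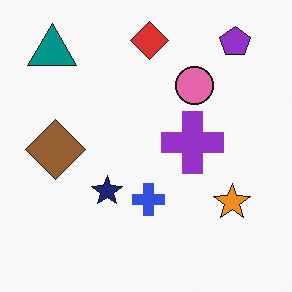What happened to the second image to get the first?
The image was given slightly increased contrast.

Tones are pushed away from mid-grey across the whole image — a global contrast change.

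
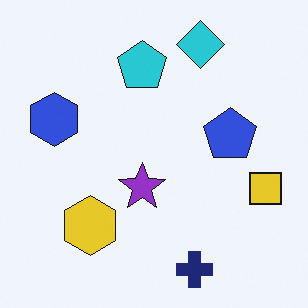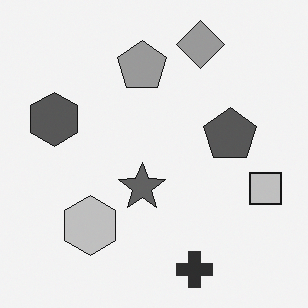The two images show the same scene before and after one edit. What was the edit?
The second image is the first converted to grayscale.

All color is removed — every shape is now a shade of grey.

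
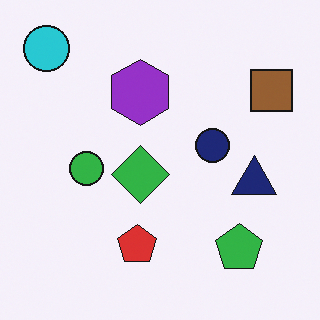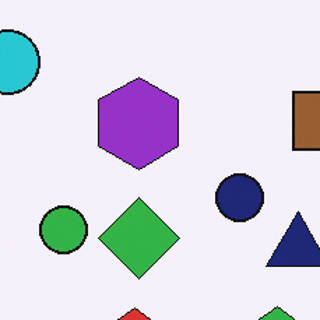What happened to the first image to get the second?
Cropped to a modestly smaller region and rescaled.

The visible shapes are larger and the field of view is narrower; shapes near the original edges may be partly or wholly outside the frame — a crop-and-rescale.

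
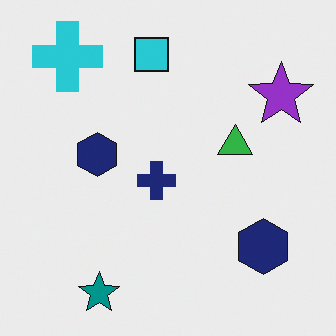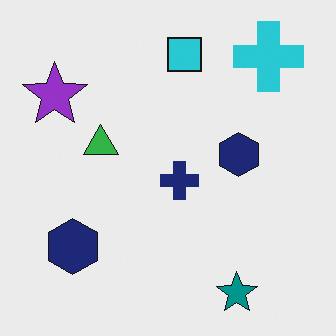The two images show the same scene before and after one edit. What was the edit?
The image was flipped horizontally (left ↔ right).

The purple star is in the top-right of the first image and the top-left of the second — shapes on opposite sides of the vertical midline have swapped in a mirror flip.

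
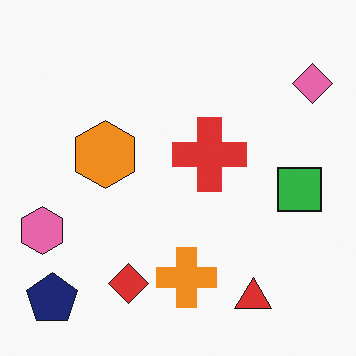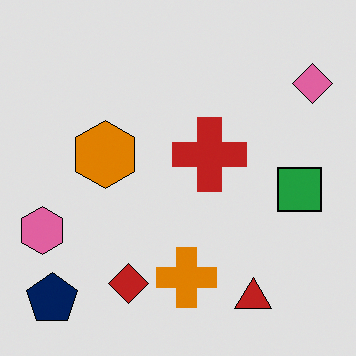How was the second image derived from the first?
The second image is the first posterized to a reduced palette.

Each flat color has snapped to a coarser quantized level — most visibly, the near-white background has dropped to a flat grey.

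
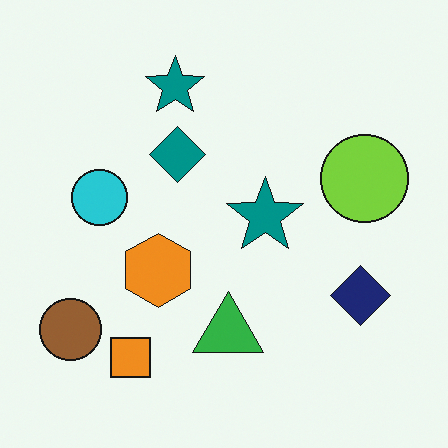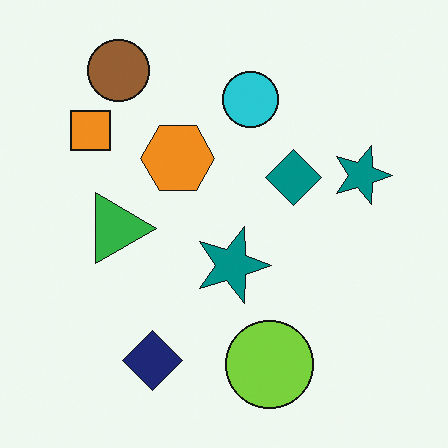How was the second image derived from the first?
The image was rotated 90° clockwise.

The brown circle sits in the bottom-left of the first image and the top-left of the second — consistent with a whole-image 90° clockwise rotation.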